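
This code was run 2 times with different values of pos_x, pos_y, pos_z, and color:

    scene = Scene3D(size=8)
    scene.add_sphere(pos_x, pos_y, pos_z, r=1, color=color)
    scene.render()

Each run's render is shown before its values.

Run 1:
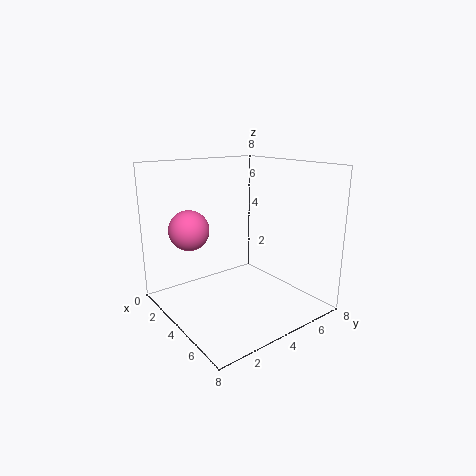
pos_x = 4
pos_y = 1
pos_z = 5
color = 'hotpink'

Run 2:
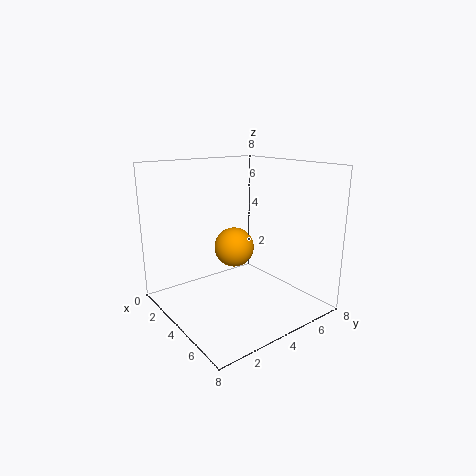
pos_x = 5
pos_y = 3
pos_z = 4
color = 'orange'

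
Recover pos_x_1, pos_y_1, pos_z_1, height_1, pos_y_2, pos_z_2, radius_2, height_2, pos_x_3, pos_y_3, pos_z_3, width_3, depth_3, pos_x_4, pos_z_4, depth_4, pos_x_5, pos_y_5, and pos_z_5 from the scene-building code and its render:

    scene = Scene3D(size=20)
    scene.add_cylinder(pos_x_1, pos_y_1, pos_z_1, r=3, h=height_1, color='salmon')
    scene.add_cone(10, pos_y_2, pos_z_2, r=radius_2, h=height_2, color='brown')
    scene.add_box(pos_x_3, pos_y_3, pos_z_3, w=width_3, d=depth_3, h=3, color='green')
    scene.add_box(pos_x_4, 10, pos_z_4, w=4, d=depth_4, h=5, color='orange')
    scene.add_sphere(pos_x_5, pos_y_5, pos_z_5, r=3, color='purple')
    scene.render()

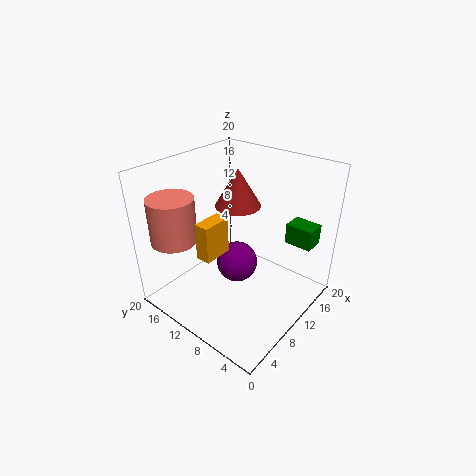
pos_x_1 = 3; pos_y_1 = 15; pos_z_1 = 11; height_1 = 6; pos_y_2 = 10; pos_z_2 = 15; radius_2 = 3; height_2 = 5; pos_x_3 = 16; pos_y_3 = 2; pos_z_3 = 8; width_3 = 3; depth_3 = 4; pos_x_4 = 4; pos_z_4 = 9; depth_4 = 2; pos_x_5 = 11; pos_y_5 = 11; pos_z_5 = 5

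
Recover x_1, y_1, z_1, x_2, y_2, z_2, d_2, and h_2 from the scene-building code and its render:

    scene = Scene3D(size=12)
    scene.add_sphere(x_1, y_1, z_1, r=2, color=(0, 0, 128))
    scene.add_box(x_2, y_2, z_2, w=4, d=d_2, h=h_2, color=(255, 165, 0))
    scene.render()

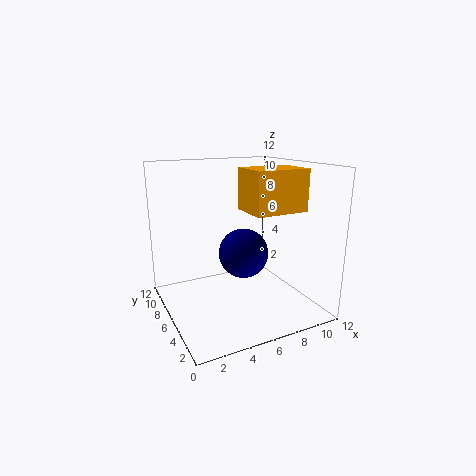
x_1 = 6
y_1 = 5
z_1 = 5
x_2 = 5
y_2 = 1
z_2 = 9
d_2 = 3
h_2 = 3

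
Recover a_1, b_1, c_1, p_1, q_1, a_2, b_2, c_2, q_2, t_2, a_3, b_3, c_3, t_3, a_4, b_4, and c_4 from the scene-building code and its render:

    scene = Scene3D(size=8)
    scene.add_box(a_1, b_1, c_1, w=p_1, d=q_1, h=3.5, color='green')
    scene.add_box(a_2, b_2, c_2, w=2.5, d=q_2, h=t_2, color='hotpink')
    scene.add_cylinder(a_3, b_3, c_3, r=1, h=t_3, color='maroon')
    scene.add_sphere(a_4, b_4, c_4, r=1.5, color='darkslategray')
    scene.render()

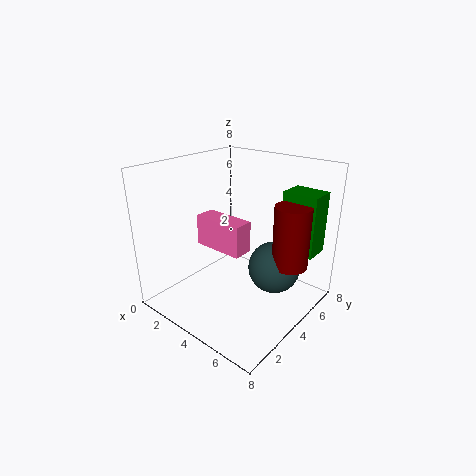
a_1 = 5.5, b_1 = 6, c_1 = 3, p_1 = 2, q_1 = 1.5, a_2 = 3.5, b_2 = 1.5, c_2 = 4.5, q_2 = 1, t_2 = 1.5, a_3 = 6.5, b_3 = 5.5, c_3 = 2.5, t_3 = 3.5, a_4 = 5.5, b_4 = 5.5, c_4 = 2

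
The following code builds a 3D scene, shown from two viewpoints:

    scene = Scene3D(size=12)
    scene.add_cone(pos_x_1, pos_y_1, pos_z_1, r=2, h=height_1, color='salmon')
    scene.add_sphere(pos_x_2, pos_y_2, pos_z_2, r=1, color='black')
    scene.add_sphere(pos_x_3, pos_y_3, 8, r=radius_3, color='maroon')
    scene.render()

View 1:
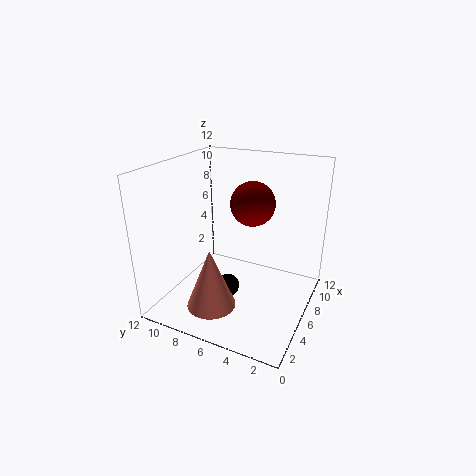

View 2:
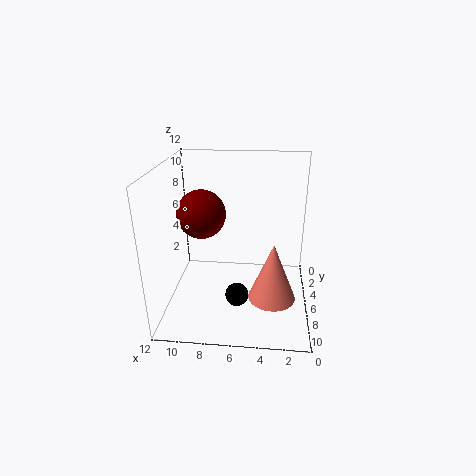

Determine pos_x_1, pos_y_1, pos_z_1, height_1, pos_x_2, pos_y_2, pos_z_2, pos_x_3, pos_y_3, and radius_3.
pos_x_1 = 3, pos_y_1 = 7, pos_z_1 = 1, height_1 = 5, pos_x_2 = 6, pos_y_2 = 7, pos_z_2 = 1, pos_x_3 = 9, pos_y_3 = 6, radius_3 = 2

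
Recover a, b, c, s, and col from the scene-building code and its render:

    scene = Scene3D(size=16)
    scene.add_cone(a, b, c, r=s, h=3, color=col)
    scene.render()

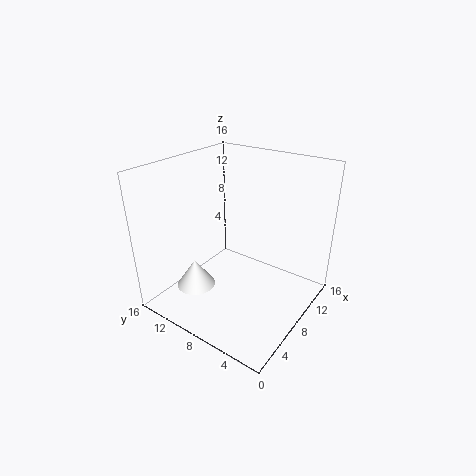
a = 3; b = 10; c = 4; s = 2; col = 'white'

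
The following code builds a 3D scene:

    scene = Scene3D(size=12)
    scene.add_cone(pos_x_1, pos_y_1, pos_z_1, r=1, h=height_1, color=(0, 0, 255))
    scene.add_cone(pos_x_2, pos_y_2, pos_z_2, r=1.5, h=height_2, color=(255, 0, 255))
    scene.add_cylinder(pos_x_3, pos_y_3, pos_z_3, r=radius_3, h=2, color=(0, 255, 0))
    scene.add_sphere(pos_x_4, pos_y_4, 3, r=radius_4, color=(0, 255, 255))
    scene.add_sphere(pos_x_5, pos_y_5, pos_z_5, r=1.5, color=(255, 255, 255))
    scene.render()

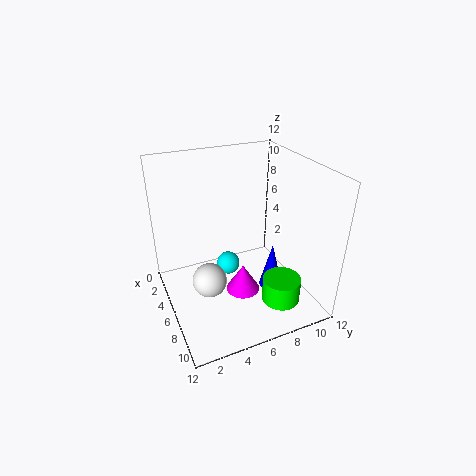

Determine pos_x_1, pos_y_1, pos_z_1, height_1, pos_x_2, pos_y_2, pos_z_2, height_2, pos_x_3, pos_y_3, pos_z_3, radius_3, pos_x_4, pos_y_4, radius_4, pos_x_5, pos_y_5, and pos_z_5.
pos_x_1 = 7.5
pos_y_1 = 8.5
pos_z_1 = 1.5
height_1 = 4
pos_x_2 = 6
pos_y_2 = 6.5
pos_z_2 = 0.5
height_2 = 2.5
pos_x_3 = 10
pos_y_3 = 8
pos_z_3 = 2
radius_3 = 1.5
pos_x_4 = 5
pos_y_4 = 5.5
radius_4 = 1
pos_x_5 = 5.5
pos_y_5 = 3.5
pos_z_5 = 2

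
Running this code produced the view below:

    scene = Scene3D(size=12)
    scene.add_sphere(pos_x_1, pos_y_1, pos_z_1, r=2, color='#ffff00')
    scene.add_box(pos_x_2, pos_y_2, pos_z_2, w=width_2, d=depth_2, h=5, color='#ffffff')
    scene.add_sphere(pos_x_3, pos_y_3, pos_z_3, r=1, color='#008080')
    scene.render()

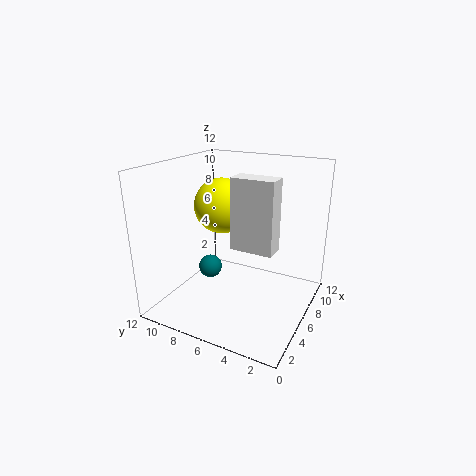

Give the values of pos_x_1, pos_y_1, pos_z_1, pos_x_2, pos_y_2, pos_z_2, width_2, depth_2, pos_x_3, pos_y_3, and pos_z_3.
pos_x_1 = 3.5
pos_y_1 = 6
pos_z_1 = 9.5
pos_x_2 = 2
pos_y_2 = 1.5
pos_z_2 = 7
width_2 = 1.5
depth_2 = 3
pos_x_3 = 5.5
pos_y_3 = 8.5
pos_z_3 = 3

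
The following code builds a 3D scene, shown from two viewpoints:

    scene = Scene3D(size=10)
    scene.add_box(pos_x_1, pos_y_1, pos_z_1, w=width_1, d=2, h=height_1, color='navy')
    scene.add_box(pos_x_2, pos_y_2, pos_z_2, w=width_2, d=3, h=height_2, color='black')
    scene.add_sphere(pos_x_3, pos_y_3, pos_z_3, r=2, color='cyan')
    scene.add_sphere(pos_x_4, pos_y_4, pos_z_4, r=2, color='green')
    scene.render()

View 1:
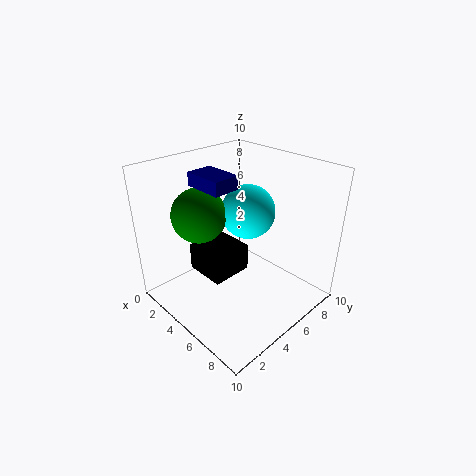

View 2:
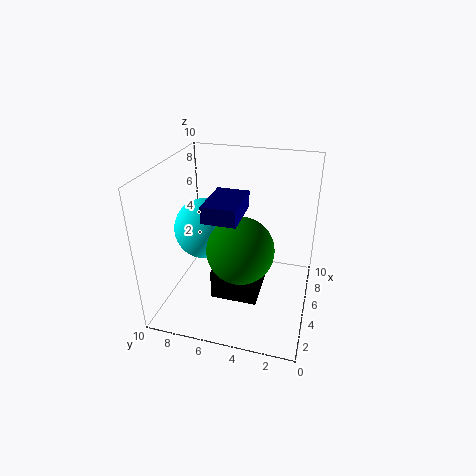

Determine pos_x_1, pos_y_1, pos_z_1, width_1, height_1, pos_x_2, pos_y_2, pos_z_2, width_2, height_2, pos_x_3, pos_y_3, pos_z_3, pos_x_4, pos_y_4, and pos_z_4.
pos_x_1 = 1; pos_y_1 = 4; pos_z_1 = 8; width_1 = 3; height_1 = 1; pos_x_2 = 2; pos_y_2 = 3; pos_z_2 = 2; width_2 = 3; height_2 = 2; pos_x_3 = 4; pos_y_3 = 7; pos_z_3 = 6; pos_x_4 = 2; pos_y_4 = 4; pos_z_4 = 6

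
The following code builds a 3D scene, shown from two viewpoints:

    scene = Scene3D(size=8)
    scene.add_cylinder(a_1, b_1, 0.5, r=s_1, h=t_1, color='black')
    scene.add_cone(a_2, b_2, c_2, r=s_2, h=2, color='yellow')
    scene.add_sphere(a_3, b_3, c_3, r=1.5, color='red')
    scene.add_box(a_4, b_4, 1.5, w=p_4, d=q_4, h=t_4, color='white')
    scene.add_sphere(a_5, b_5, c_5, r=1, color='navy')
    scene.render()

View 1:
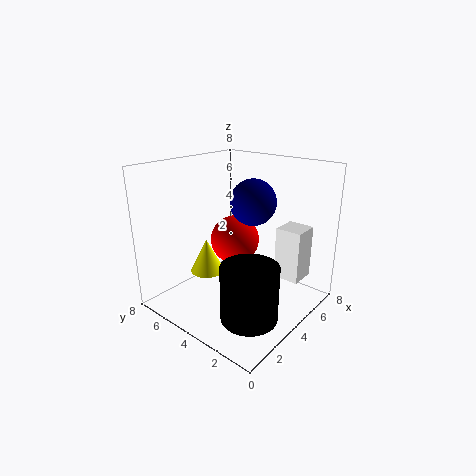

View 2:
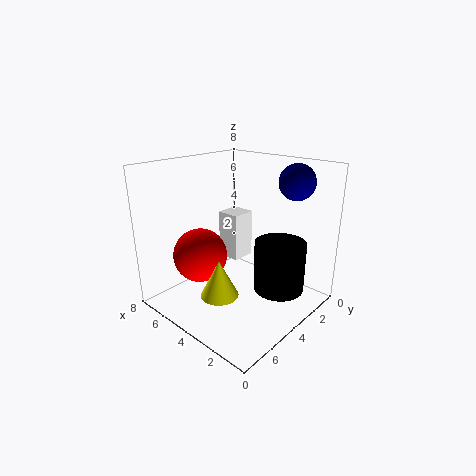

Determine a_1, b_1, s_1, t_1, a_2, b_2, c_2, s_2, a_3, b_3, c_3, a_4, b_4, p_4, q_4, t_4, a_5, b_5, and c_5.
a_1 = 2.5; b_1 = 2; s_1 = 1.5; t_1 = 3; a_2 = 3.5; b_2 = 6; c_2 = 1.5; s_2 = 1; a_3 = 5.5; b_3 = 5.5; c_3 = 3; a_4 = 5.5; b_4 = 1; p_4 = 1.5; q_4 = 1.5; t_4 = 3; a_5 = 2; b_5 = 1.5; c_5 = 7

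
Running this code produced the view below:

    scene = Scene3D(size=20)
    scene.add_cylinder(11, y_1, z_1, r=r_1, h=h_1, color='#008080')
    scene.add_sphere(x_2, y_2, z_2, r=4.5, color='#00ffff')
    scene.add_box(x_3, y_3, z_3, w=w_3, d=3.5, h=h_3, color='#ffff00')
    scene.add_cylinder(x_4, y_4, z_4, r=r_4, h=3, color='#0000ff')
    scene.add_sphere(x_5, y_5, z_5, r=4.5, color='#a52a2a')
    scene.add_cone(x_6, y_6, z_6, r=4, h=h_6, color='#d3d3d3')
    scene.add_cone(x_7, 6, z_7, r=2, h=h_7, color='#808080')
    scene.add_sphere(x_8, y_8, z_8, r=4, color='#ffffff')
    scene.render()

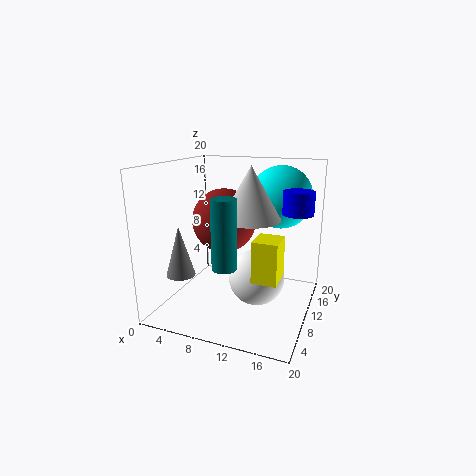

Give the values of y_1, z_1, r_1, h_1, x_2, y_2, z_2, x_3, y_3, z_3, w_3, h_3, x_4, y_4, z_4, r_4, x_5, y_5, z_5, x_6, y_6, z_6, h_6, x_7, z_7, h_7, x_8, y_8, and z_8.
y_1 = 3
z_1 = 8.5
r_1 = 1.5
h_1 = 8.5
x_2 = 14.5
y_2 = 15.5
z_2 = 15
x_3 = 14.5
y_3 = 2.5
z_3 = 7.5
w_3 = 3
h_3 = 5
x_4 = 18
y_4 = 10.5
z_4 = 14
r_4 = 2
x_5 = 7.5
y_5 = 11
z_5 = 12
x_6 = 12
y_6 = 9.5
z_6 = 13
h_6 = 7
x_7 = 3
z_7 = 5
h_7 = 7
x_8 = 12.5
y_8 = 11
z_8 = 4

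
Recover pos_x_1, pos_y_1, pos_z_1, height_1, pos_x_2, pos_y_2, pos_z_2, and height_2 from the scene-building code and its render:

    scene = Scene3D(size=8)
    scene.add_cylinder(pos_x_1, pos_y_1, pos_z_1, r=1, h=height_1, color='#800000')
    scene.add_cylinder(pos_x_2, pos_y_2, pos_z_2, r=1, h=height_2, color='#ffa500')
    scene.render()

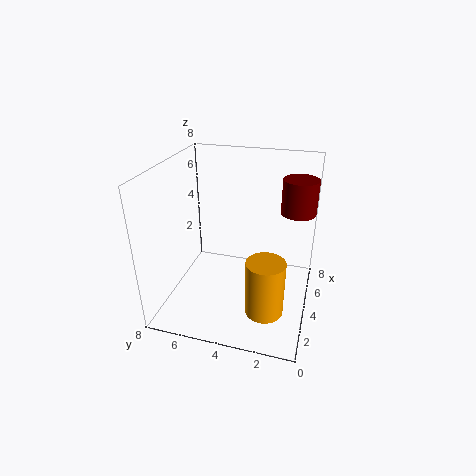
pos_x_1 = 6; pos_y_1 = 1; pos_z_1 = 5; height_1 = 2; pos_x_2 = 2; pos_y_2 = 2; pos_z_2 = 1; height_2 = 3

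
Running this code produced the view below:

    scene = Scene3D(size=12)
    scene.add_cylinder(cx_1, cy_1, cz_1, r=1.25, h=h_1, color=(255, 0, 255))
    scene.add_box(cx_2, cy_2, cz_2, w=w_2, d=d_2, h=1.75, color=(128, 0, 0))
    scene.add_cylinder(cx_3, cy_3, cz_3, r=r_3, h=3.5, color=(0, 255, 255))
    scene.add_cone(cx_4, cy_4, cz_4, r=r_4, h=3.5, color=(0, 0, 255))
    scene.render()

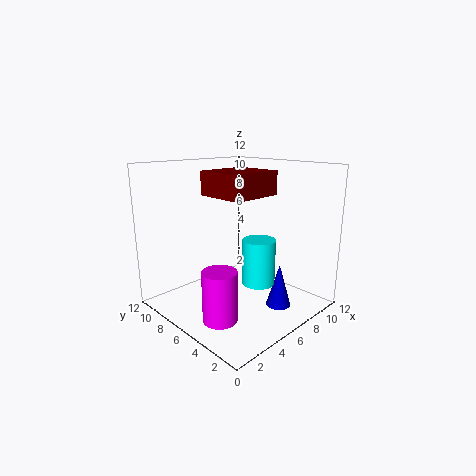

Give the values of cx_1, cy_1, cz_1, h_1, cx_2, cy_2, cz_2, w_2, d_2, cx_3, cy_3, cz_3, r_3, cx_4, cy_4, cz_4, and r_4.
cx_1 = 1.5
cy_1 = 3.25
cz_1 = 1.5
h_1 = 3.75
cx_2 = 2.5
cy_2 = 2.5
cz_2 = 10
w_2 = 4
d_2 = 3.75
cx_3 = 5.25
cy_3 = 3
cz_3 = 3.25
r_3 = 1.25
cx_4 = 7.25
cy_4 = 2.5
cz_4 = 0.75
r_4 = 1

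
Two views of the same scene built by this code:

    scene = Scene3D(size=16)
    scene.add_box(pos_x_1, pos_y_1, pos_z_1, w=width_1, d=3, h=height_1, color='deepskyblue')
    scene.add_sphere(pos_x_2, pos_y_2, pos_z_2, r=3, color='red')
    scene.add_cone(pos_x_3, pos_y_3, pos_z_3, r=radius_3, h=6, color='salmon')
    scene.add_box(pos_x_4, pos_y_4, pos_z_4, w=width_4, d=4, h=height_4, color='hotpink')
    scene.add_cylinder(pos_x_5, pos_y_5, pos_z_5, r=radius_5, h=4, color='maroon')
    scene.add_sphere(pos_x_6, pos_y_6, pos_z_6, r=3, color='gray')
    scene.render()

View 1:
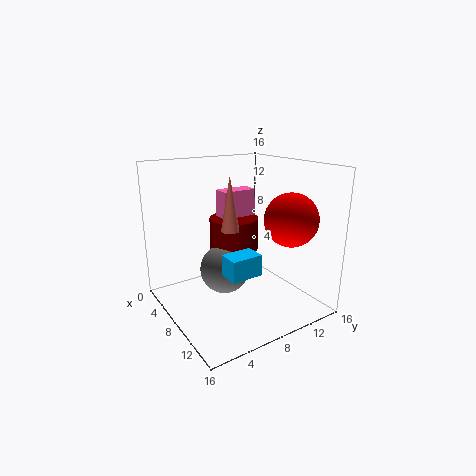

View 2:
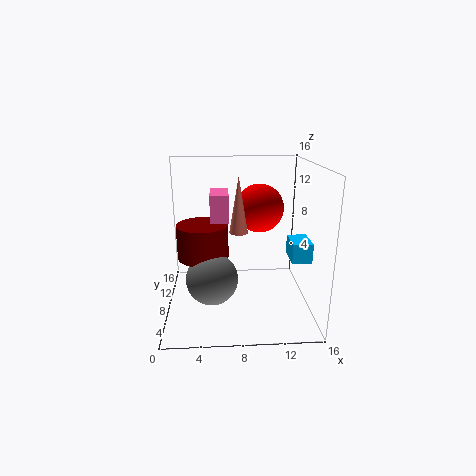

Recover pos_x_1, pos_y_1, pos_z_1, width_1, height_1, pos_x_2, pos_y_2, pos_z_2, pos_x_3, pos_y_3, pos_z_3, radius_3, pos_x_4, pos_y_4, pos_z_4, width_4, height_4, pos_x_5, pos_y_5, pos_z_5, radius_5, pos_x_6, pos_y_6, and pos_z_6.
pos_x_1 = 13
pos_y_1 = 3
pos_z_1 = 7
width_1 = 2
height_1 = 2
pos_x_2 = 11
pos_y_2 = 13
pos_z_2 = 10
pos_x_3 = 8
pos_y_3 = 7
pos_z_3 = 9
radius_3 = 1
pos_x_4 = 5
pos_y_4 = 7
pos_z_4 = 10
width_4 = 2
height_4 = 3
pos_x_5 = 4
pos_y_5 = 10
pos_z_5 = 5
radius_5 = 3
pos_x_6 = 5
pos_y_6 = 8
pos_z_6 = 3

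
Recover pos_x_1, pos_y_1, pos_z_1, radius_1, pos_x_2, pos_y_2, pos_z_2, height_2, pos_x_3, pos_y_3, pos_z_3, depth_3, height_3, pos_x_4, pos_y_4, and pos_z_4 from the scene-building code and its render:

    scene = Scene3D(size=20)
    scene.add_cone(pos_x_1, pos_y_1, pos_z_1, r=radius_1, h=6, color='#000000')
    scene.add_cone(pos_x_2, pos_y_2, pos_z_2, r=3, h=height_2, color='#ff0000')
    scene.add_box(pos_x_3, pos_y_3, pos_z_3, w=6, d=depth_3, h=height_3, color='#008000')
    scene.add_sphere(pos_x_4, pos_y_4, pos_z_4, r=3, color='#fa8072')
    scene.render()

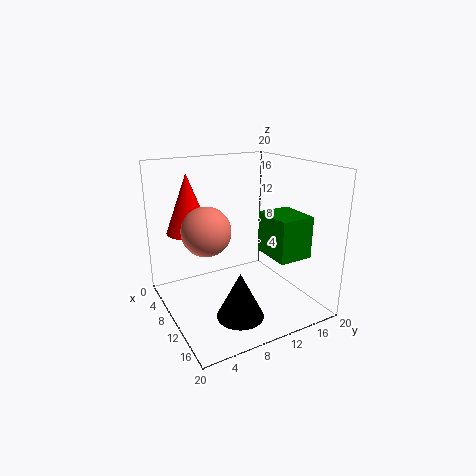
pos_x_1 = 16
pos_y_1 = 7
pos_z_1 = 2
radius_1 = 3
pos_x_2 = 7
pos_y_2 = 4
pos_z_2 = 11
height_2 = 8
pos_x_3 = 9
pos_y_3 = 14
pos_z_3 = 7
depth_3 = 5
height_3 = 6
pos_x_4 = 13
pos_y_4 = 4
pos_z_4 = 13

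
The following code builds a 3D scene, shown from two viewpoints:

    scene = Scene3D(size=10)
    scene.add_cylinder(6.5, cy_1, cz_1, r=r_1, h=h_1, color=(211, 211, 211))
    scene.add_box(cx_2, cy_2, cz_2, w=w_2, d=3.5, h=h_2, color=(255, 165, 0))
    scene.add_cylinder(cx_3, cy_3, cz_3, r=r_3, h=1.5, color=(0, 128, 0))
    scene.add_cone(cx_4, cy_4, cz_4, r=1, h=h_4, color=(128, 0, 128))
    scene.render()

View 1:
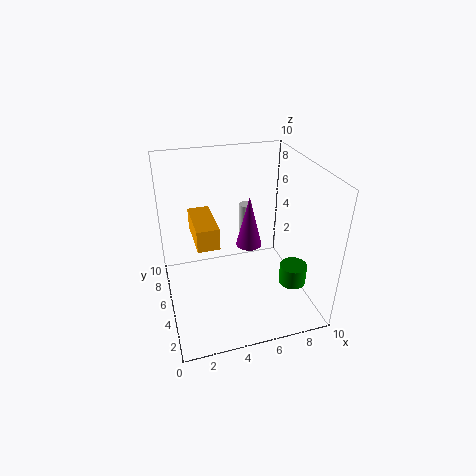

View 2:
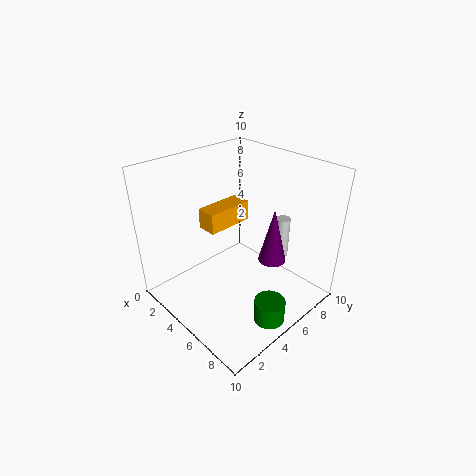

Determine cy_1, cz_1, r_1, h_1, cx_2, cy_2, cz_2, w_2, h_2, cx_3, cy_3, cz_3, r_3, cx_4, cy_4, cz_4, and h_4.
cy_1 = 8; cz_1 = 3; r_1 = 0.5; h_1 = 3; cx_2 = 2; cy_2 = 4; cz_2 = 5; w_2 = 1.5; h_2 = 1.5; cx_3 = 9; cy_3 = 4; cz_3 = 1; r_3 = 1; cx_4 = 6.5; cy_4 = 7; cz_4 = 3; h_4 = 4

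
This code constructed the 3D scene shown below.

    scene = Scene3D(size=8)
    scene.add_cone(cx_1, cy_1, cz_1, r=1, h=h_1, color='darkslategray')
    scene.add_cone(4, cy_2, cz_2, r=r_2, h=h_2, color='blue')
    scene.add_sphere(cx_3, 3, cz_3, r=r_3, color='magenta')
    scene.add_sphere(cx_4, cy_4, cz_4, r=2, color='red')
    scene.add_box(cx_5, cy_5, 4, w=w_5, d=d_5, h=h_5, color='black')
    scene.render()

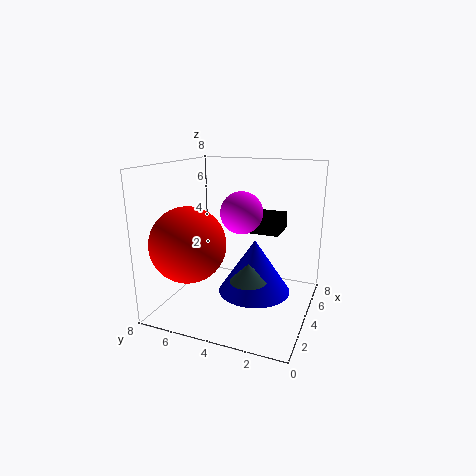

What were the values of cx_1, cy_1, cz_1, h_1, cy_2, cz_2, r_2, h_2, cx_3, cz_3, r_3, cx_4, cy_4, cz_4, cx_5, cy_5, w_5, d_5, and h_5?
cx_1 = 3
cy_1 = 3
cz_1 = 2
h_1 = 1
cy_2 = 3
cz_2 = 1
r_2 = 2
h_2 = 3
cx_3 = 2
cz_3 = 6
r_3 = 1
cx_4 = 2
cy_4 = 6
cz_4 = 4
cx_5 = 5
cy_5 = 2
w_5 = 2
d_5 = 3
h_5 = 1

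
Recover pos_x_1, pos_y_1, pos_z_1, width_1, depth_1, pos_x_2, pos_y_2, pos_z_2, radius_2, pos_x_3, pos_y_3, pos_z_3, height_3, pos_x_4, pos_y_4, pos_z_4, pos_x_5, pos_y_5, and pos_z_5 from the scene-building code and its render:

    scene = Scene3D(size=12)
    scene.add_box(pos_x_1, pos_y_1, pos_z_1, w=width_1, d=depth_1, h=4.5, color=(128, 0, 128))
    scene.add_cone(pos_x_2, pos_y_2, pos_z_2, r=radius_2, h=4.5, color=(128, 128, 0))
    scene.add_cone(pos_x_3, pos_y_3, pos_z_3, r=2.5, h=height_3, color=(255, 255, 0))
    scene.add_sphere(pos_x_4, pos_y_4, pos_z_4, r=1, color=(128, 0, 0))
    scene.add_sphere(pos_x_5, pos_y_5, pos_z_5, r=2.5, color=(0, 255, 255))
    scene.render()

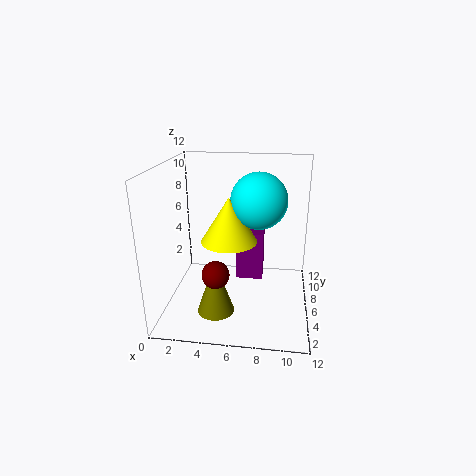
pos_x_1 = 5.5, pos_y_1 = 8, pos_z_1 = 1, width_1 = 2.5, depth_1 = 2, pos_x_2 = 4.5, pos_y_2 = 3.5, pos_z_2 = 0.5, radius_2 = 1.5, pos_x_3 = 5, pos_y_3 = 7.5, pos_z_3 = 5, height_3 = 4, pos_x_4 = 5, pos_y_4 = 1.5, pos_z_4 = 5, pos_x_5 = 7.5, pos_y_5 = 8.5, pos_z_5 = 8.5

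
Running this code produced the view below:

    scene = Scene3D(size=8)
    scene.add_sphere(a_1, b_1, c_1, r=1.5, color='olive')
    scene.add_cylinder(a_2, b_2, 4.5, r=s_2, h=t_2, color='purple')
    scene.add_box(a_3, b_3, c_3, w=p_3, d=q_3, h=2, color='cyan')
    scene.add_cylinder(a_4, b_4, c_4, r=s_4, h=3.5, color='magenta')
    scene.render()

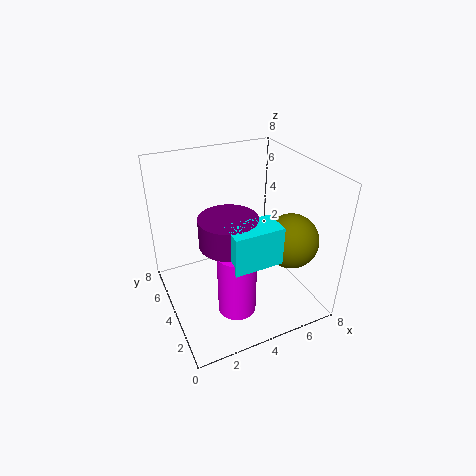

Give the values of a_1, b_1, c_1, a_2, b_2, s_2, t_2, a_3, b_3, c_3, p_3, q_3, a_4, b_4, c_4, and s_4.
a_1 = 6.5
b_1 = 2.5
c_1 = 4
a_2 = 3
b_2 = 3
s_2 = 1.5
t_2 = 1.5
a_3 = 2.5
b_3 = 1
c_3 = 4
p_3 = 2.5
q_3 = 1.5
a_4 = 3
b_4 = 2
c_4 = 1
s_4 = 1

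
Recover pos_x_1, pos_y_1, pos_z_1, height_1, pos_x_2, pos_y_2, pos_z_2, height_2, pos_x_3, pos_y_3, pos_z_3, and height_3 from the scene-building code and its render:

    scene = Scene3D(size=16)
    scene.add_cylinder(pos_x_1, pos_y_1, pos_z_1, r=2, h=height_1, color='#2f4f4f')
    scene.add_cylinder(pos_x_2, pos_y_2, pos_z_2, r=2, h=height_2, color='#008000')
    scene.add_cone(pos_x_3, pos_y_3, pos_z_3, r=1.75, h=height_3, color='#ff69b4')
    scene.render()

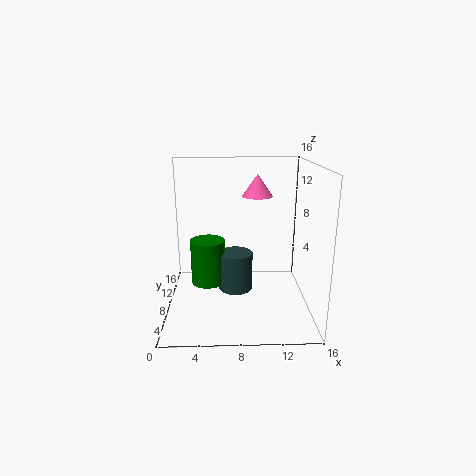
pos_x_1 = 7.75; pos_y_1 = 9.25; pos_z_1 = 1.25; height_1 = 4.5; pos_x_2 = 4.5; pos_y_2 = 9.5; pos_z_2 = 2; height_2 = 5.25; pos_x_3 = 10.25; pos_y_3 = 10; pos_z_3 = 12.25; height_3 = 2.5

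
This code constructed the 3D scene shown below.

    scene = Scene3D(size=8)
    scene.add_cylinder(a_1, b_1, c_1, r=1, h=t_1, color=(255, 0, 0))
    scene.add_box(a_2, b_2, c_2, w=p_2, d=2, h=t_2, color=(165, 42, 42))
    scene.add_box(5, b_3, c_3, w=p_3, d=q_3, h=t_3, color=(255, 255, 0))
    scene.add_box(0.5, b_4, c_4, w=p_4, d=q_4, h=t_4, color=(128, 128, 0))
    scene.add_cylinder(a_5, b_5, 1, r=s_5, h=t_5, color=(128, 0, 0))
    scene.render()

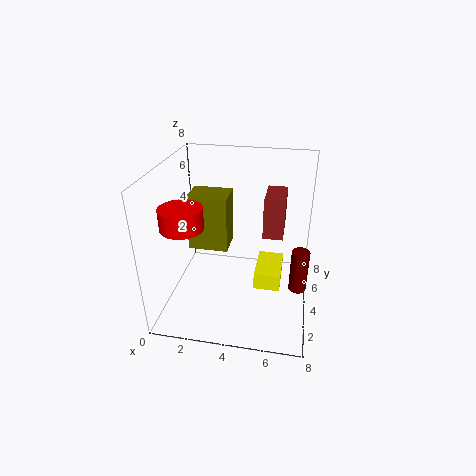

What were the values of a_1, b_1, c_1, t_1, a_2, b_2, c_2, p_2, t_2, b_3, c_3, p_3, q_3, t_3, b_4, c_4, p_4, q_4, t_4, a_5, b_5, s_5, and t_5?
a_1 = 2
b_1 = 1
c_1 = 6
t_1 = 1
a_2 = 5.5
b_2 = 2.5
c_2 = 5
p_2 = 1
t_2 = 2
b_3 = 3.5
c_3 = 1
p_3 = 1.5
q_3 = 2.5
t_3 = 1
b_4 = 5.5
c_4 = 2
p_4 = 2.5
q_4 = 2
t_4 = 3.5
a_5 = 7.5
b_5 = 4
s_5 = 0.5
t_5 = 2.5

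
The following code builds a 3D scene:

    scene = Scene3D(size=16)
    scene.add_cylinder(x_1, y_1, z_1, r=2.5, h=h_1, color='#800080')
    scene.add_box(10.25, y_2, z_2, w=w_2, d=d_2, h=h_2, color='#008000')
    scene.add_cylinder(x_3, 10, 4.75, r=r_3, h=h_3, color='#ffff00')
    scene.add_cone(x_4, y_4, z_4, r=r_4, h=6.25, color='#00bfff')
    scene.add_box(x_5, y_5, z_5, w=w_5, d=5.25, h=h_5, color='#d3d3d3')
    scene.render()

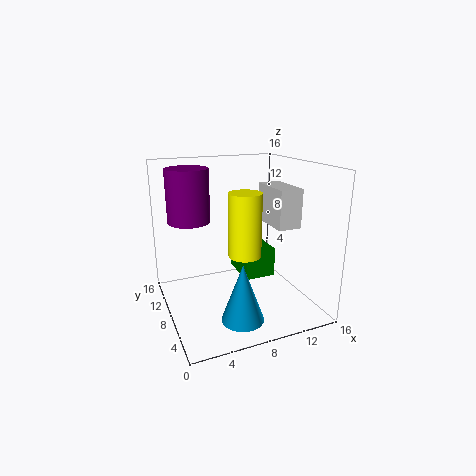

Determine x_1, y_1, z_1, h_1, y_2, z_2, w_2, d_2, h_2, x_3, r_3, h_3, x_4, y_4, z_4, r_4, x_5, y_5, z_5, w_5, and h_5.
x_1 = 3.75; y_1 = 12.75; z_1 = 9; h_1 = 6.25; y_2 = 10.5; z_2 = 1; w_2 = 4; d_2 = 5.25; h_2 = 3.75; x_3 = 9.75; r_3 = 2; h_3 = 7.75; x_4 = 6.75; y_4 = 3.75; z_4 = 0.5; r_4 = 2.25; x_5 = 12.25; y_5 = 6.25; z_5 = 8.75; w_5 = 2.75; h_5 = 4.5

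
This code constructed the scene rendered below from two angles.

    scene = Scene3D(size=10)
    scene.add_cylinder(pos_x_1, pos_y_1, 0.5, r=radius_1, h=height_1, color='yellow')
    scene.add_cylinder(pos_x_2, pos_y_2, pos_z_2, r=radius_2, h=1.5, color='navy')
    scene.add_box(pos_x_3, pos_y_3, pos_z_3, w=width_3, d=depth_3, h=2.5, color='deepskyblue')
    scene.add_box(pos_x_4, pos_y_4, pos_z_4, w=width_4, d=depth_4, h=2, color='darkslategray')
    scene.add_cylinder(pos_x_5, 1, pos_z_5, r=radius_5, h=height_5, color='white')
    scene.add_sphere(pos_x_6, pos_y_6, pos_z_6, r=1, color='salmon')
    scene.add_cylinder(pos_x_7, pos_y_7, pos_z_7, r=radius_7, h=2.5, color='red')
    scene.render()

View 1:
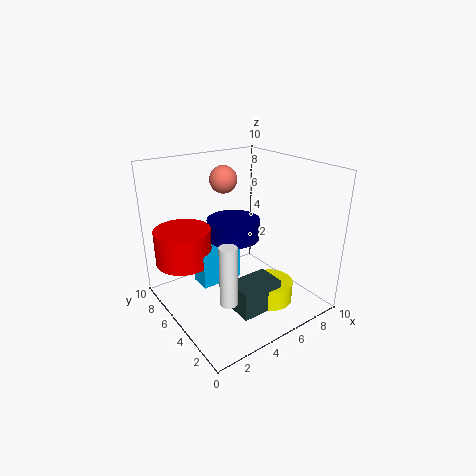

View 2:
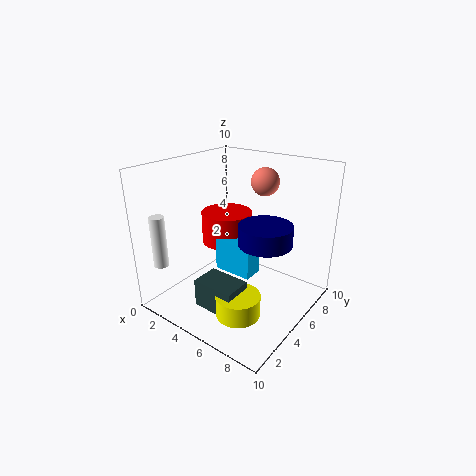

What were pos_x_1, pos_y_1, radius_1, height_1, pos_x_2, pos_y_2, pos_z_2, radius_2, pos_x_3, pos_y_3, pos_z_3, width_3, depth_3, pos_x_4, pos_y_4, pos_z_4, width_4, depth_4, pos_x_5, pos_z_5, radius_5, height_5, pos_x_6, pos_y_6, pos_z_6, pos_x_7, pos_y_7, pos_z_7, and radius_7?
pos_x_1 = 6.5; pos_y_1 = 3; radius_1 = 1.5; height_1 = 1.5; pos_x_2 = 6; pos_y_2 = 7; pos_z_2 = 4; radius_2 = 2; pos_x_3 = 2.5; pos_y_3 = 5.5; pos_z_3 = 1.5; width_3 = 3; depth_3 = 1.5; pos_x_4 = 3.5; pos_y_4 = 2; pos_z_4 = 0.5; width_4 = 3; depth_4 = 2; pos_x_5 = 1.5; pos_z_5 = 3.5; radius_5 = 0.5; height_5 = 3.5; pos_x_6 = 5.5; pos_y_6 = 7.5; pos_z_6 = 8.5; pos_x_7 = 2; pos_y_7 = 7.5; pos_z_7 = 3; radius_7 = 2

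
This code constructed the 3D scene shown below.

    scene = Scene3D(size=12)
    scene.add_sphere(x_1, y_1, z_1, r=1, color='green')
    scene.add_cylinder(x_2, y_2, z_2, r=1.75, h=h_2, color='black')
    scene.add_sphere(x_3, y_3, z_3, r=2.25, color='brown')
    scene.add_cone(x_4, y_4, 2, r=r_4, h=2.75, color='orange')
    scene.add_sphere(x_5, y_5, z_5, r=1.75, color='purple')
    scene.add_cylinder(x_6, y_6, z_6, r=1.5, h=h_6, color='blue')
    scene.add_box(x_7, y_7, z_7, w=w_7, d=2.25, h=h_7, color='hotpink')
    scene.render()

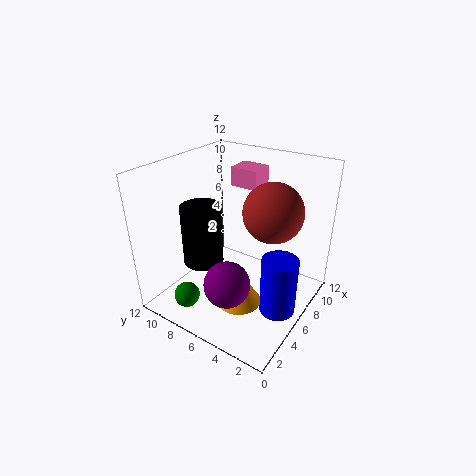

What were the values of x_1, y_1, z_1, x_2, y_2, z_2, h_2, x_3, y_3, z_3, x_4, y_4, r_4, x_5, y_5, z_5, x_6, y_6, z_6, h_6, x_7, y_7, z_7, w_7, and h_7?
x_1 = 1.25; y_1 = 7.75; z_1 = 2.5; x_2 = 5; y_2 = 9; z_2 = 3.25; h_2 = 5.25; x_3 = 5.75; y_3 = 2.75; z_3 = 9.25; x_4 = 3.5; y_4 = 4.25; r_4 = 1.75; x_5 = 2.25; y_5 = 4.5; z_5 = 4.25; x_6 = 6; y_6 = 2; z_6 = 0.25; h_6 = 5; x_7 = 6.5; y_7 = 4.75; z_7 = 10.25; w_7 = 2; h_7 = 1.5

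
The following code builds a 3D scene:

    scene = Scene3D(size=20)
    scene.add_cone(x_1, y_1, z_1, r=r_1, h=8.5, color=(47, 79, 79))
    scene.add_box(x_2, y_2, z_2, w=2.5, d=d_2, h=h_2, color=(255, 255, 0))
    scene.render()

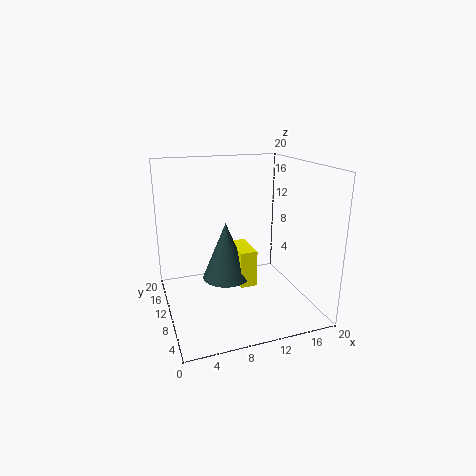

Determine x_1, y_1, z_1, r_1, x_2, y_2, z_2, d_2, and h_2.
x_1 = 9, y_1 = 12.5, z_1 = 3, r_1 = 3.5, x_2 = 10.5, y_2 = 10, z_2 = 2, d_2 = 5.5, h_2 = 5.5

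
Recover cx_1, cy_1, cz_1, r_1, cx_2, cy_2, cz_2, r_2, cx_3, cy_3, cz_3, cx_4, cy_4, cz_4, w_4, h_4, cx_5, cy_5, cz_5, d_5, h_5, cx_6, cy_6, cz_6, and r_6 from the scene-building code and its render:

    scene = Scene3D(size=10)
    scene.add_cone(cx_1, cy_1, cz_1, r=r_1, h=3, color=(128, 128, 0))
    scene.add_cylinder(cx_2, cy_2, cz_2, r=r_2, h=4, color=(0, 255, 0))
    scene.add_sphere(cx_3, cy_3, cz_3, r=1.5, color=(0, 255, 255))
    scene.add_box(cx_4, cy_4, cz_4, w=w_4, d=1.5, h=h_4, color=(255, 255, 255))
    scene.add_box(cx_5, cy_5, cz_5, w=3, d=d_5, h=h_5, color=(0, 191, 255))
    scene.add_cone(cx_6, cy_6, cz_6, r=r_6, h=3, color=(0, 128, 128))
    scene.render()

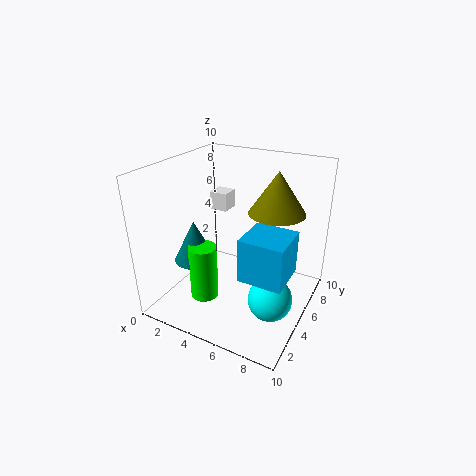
cx_1 = 7, cy_1 = 7, cz_1 = 6.5, r_1 = 2, cx_2 = 3, cy_2 = 3.5, cz_2 = 0.5, r_2 = 1, cx_3 = 8, cy_3 = 4, cz_3 = 1.5, cx_4 = 0.5, cy_4 = 8.5, cz_4 = 5, w_4 = 1.5, h_4 = 1.5, cx_5 = 6, cy_5 = 3, cz_5 = 3, d_5 = 3, h_5 = 3, cx_6 = 2, cy_6 = 4, cz_6 = 3, r_6 = 1.5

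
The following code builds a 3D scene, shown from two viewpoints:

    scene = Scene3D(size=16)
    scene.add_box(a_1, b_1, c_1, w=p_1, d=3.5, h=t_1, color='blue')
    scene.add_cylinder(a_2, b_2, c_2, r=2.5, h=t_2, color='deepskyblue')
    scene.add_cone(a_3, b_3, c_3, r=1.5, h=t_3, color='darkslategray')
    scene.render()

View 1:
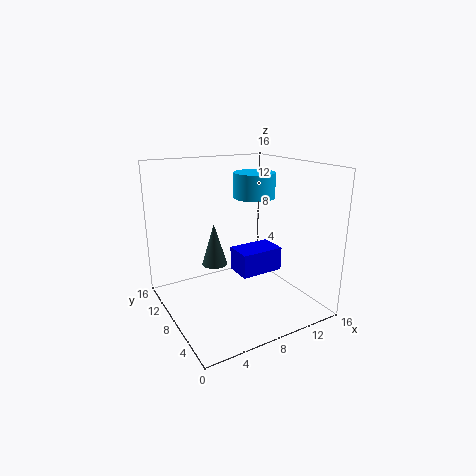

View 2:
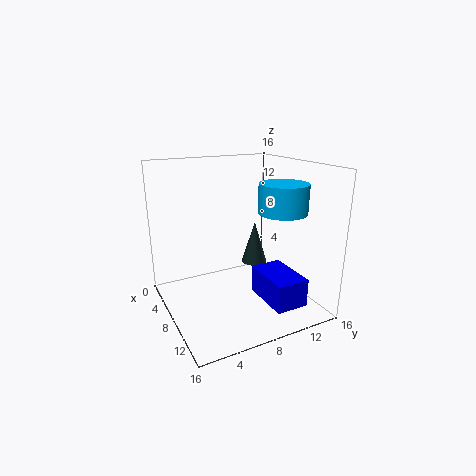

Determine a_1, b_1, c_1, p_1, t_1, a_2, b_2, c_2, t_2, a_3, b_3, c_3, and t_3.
a_1 = 9.5; b_1 = 9; c_1 = 2; p_1 = 5.5; t_1 = 3; a_2 = 12; b_2 = 11; c_2 = 11.5; t_2 = 3; a_3 = 6.5; b_3 = 11; c_3 = 4; t_3 = 5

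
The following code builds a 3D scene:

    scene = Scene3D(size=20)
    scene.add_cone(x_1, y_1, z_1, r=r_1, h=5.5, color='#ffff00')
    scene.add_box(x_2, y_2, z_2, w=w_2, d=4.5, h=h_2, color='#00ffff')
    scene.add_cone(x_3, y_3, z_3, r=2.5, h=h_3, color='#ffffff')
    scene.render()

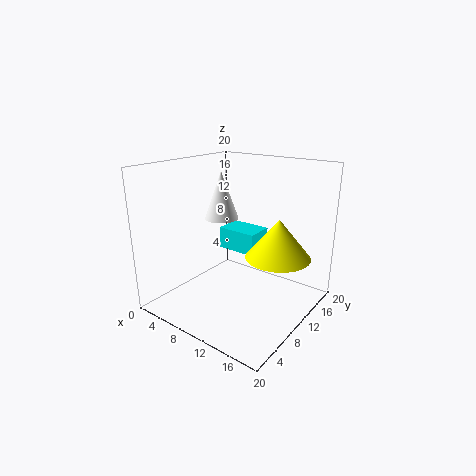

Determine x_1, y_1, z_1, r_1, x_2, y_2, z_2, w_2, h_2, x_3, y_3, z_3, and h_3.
x_1 = 15, y_1 = 12.5, z_1 = 7.5, r_1 = 4.5, x_2 = 2.5, y_2 = 15, z_2 = 5, w_2 = 6.5, h_2 = 3.5, x_3 = 5.5, y_3 = 12, z_3 = 11.5, h_3 = 7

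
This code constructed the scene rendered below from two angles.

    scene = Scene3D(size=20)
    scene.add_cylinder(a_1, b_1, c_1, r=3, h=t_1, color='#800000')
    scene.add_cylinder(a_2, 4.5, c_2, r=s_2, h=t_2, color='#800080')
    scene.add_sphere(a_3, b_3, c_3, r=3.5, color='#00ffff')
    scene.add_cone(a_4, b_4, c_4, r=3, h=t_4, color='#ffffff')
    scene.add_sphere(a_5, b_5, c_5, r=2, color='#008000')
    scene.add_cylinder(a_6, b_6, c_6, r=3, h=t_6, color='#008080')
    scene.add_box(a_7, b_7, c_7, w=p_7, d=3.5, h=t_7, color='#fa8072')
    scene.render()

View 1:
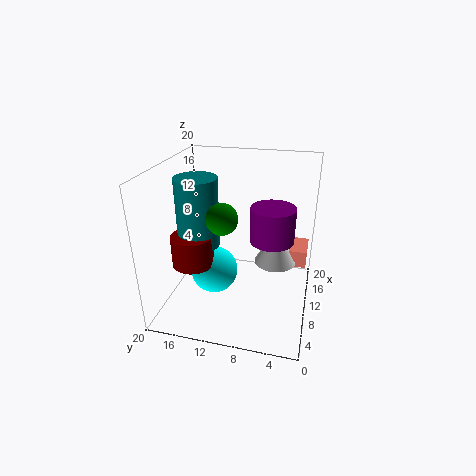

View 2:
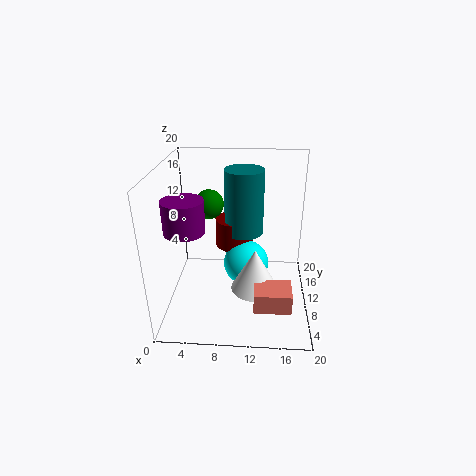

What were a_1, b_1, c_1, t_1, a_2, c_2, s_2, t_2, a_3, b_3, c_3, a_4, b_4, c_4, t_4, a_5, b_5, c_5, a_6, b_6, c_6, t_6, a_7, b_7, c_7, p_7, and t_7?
a_1 = 9
b_1 = 16.5
c_1 = 5.5
t_1 = 4.5
a_2 = 4
c_2 = 13.5
s_2 = 2.5
t_2 = 4
a_3 = 11
b_3 = 14
c_3 = 3.5
a_4 = 12.5
b_4 = 5
c_4 = 5.5
t_4 = 5.5
a_5 = 6
b_5 = 11
c_5 = 14.5
a_6 = 10.5
b_6 = 16
c_6 = 8
t_6 = 10
a_7 = 12.5
b_7 = 0.5
c_7 = 5
p_7 = 4.5
t_7 = 2.5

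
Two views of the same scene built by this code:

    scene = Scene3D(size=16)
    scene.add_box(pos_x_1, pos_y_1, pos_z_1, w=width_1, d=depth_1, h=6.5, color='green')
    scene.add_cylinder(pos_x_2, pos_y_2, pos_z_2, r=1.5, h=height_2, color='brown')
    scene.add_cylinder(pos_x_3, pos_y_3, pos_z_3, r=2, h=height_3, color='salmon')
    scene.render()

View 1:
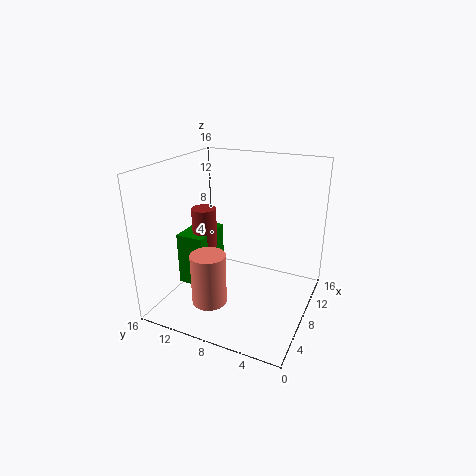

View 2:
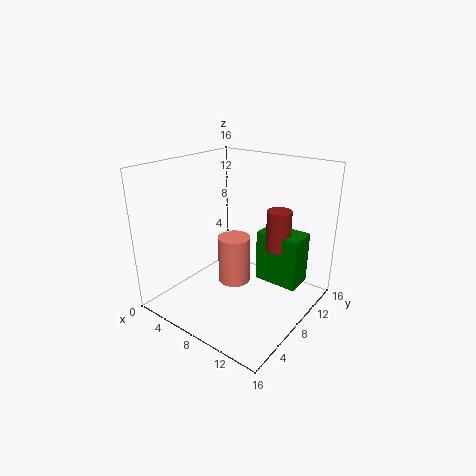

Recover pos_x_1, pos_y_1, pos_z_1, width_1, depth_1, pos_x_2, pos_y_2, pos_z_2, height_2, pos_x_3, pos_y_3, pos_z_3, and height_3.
pos_x_1 = 7.5
pos_y_1 = 12.5
pos_z_1 = 0.5
width_1 = 5.5
depth_1 = 3.5
pos_x_2 = 10
pos_y_2 = 13.5
pos_z_2 = 5
height_2 = 5
pos_x_3 = 5.5
pos_y_3 = 10.5
pos_z_3 = 0.5
height_3 = 6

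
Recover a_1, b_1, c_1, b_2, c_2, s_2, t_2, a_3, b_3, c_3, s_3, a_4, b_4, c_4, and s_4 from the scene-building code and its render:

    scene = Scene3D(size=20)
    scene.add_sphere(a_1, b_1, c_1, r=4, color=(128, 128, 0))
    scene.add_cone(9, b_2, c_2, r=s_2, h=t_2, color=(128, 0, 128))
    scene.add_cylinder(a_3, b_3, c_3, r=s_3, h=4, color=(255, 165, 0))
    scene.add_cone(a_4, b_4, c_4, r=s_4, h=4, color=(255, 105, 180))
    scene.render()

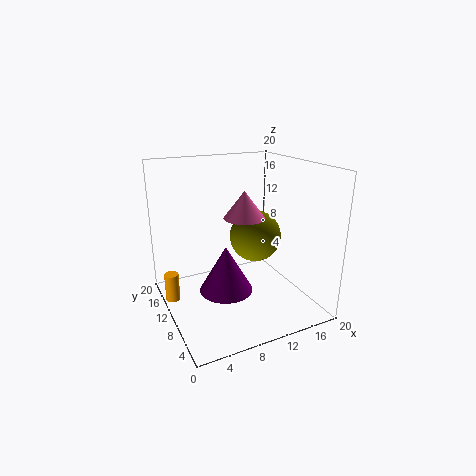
a_1 = 15; b_1 = 14; c_1 = 8; b_2 = 12; c_2 = 1; s_2 = 4; t_2 = 7; a_3 = 1; b_3 = 13; c_3 = 1; s_3 = 1; a_4 = 12; b_4 = 12; c_4 = 12; s_4 = 3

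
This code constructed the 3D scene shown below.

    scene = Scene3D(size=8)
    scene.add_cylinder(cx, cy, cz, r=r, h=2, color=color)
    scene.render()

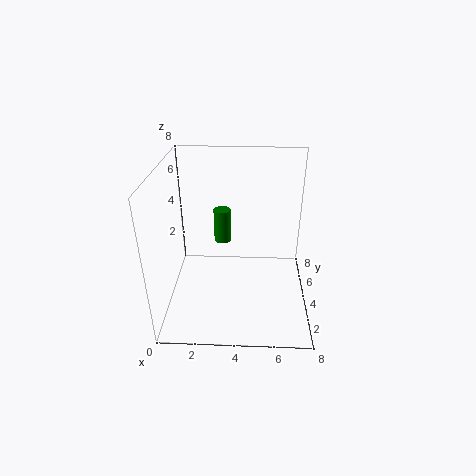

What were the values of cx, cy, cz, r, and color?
cx = 3; cy = 5.5; cz = 3; r = 0.5; color = 'green'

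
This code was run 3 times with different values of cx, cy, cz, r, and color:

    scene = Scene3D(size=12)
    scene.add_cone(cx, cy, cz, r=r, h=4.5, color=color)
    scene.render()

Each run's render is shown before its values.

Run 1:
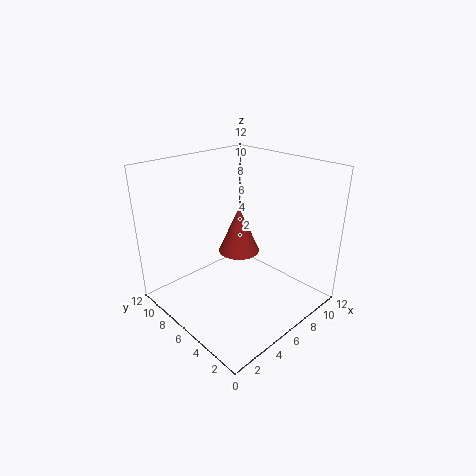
cx = 9, cy = 9, cz = 2.5, r = 2, color = 'brown'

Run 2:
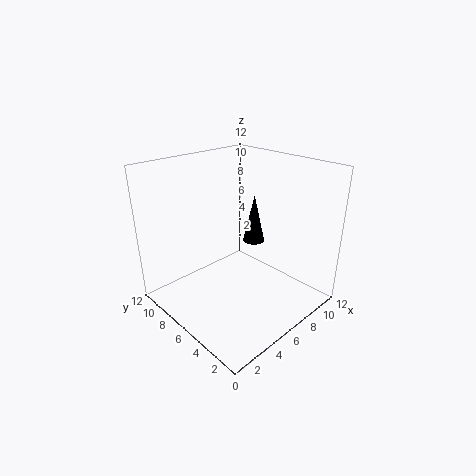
cx = 9.5, cy = 7.5, cz = 4, r = 1, color = 'black'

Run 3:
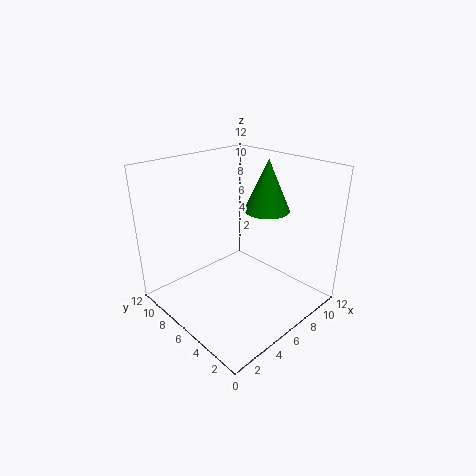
cx = 9.5, cy = 6, cz = 7.5, r = 2, color = 'green'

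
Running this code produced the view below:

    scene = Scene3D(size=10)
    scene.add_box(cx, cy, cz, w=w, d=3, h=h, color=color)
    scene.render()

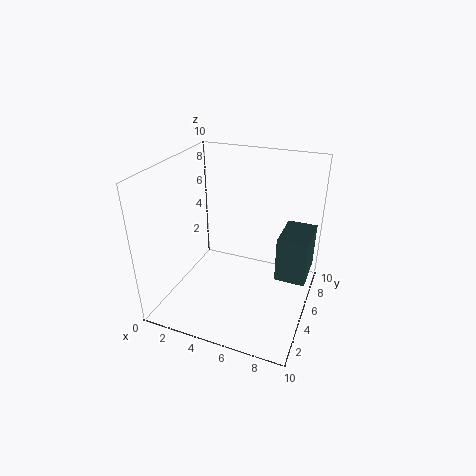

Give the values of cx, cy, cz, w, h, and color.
cx = 8, cy = 4, cz = 3, w = 2, h = 3, color = 'darkslategray'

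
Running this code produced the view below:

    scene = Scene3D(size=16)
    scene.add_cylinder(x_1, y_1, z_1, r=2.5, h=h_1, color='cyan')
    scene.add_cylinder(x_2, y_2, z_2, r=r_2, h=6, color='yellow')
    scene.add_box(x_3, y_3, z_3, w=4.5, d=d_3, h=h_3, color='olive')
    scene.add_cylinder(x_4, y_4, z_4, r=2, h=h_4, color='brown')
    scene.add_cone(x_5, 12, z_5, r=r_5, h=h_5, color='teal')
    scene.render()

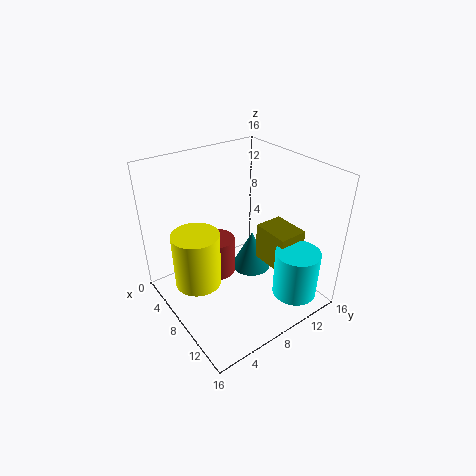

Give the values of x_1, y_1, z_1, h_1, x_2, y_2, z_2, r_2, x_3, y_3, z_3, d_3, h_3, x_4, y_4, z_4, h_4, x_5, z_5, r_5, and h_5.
x_1 = 13
y_1 = 12.5
z_1 = 1.5
h_1 = 5.5
x_2 = 7.5
y_2 = 3
z_2 = 4
r_2 = 2.5
x_3 = 7
y_3 = 11.5
z_3 = 3.5
d_3 = 3.5
h_3 = 4.5
x_4 = 6
y_4 = 6.5
z_4 = 3
h_4 = 4.5
x_5 = 5.5
z_5 = 1
r_5 = 2.5
h_5 = 5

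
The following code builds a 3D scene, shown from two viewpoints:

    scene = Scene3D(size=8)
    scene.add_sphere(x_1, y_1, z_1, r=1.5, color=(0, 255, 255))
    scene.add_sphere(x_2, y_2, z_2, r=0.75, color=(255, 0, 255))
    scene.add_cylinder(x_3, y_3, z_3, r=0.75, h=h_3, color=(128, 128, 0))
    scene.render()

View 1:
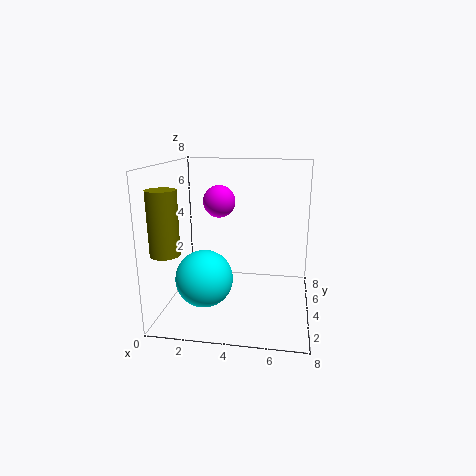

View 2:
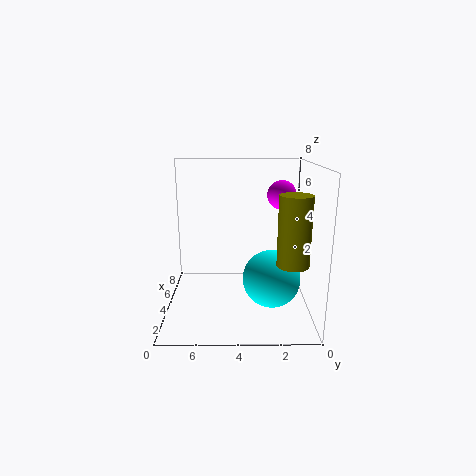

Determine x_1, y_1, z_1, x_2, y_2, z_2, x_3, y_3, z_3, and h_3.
x_1 = 2.5, y_1 = 2.25, z_1 = 2.25, x_2 = 3.5, y_2 = 1.75, z_2 = 6.5, x_3 = 0.75, y_3 = 1.5, z_3 = 3.75, h_3 = 3.25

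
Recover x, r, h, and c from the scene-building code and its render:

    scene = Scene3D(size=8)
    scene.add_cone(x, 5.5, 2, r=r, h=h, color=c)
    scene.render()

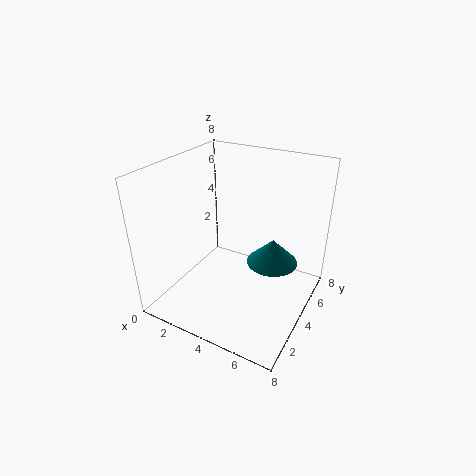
x = 5.5
r = 1.5
h = 1.5
c = 'teal'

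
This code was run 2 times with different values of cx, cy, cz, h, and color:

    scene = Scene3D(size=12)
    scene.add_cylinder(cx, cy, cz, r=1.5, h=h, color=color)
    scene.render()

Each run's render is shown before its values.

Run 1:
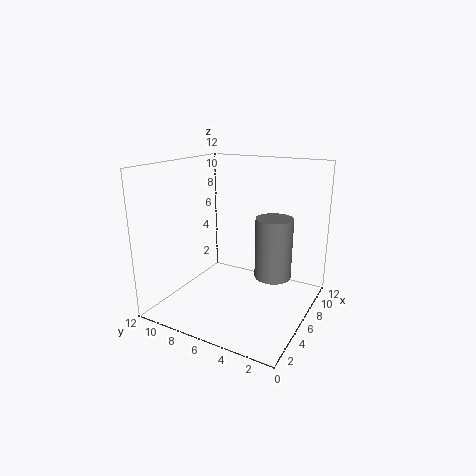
cx = 6.5, cy = 3, cz = 3, h = 5, color = 'gray'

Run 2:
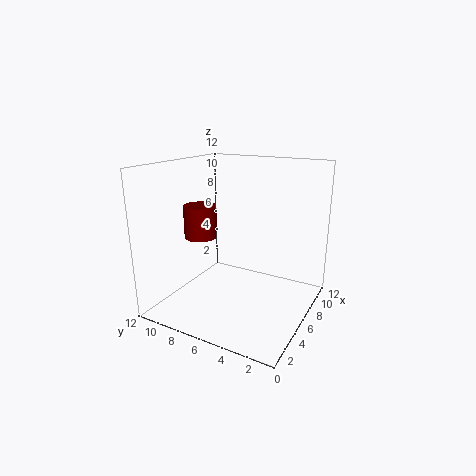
cx = 7, cy = 10.5, cz = 5, h = 3, color = 'maroon'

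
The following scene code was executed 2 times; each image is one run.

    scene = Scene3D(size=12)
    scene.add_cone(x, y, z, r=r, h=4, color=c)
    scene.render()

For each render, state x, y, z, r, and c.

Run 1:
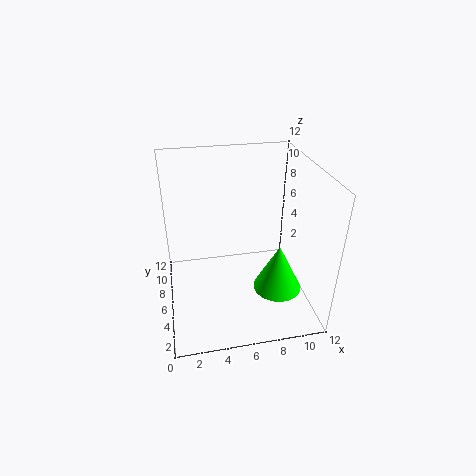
x = 9; y = 4; z = 2; r = 2; c = 'lime'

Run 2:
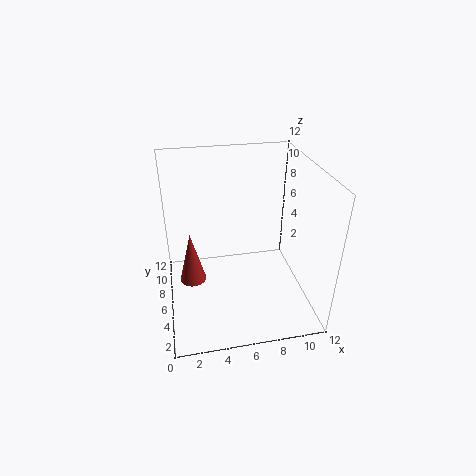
x = 2; y = 4; z = 4; r = 1; c = 'brown'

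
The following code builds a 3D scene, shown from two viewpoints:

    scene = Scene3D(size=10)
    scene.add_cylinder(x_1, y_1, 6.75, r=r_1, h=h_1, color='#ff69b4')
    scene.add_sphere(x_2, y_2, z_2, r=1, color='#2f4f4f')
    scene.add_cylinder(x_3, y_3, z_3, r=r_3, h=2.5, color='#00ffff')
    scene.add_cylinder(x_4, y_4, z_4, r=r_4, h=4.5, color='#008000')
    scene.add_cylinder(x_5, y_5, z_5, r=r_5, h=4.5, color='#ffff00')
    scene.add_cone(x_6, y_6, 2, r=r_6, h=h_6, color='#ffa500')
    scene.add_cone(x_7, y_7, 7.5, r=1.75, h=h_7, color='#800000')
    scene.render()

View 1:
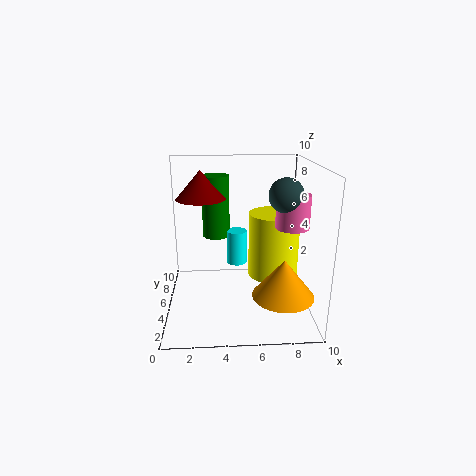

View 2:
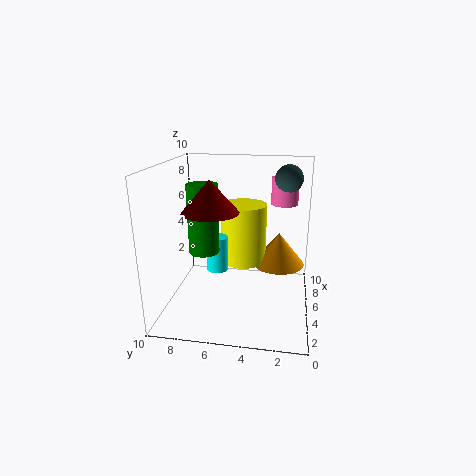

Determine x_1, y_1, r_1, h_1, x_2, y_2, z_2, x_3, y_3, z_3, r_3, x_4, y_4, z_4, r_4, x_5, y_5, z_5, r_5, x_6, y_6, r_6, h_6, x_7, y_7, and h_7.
x_1 = 8; y_1 = 2; r_1 = 1; h_1 = 2; x_2 = 7.5; y_2 = 1.75; z_2 = 8.75; x_3 = 5; y_3 = 6.5; z_3 = 2.5; r_3 = 0.75; x_4 = 3.5; y_4 = 7; z_4 = 4.5; r_4 = 1; x_5 = 7.5; y_5 = 5; z_5 = 2.25; r_5 = 1.75; x_6 = 7.75; y_6 = 2.25; r_6 = 2; h_6 = 2.5; x_7 = 2.5; y_7 = 6.25; h_7 = 2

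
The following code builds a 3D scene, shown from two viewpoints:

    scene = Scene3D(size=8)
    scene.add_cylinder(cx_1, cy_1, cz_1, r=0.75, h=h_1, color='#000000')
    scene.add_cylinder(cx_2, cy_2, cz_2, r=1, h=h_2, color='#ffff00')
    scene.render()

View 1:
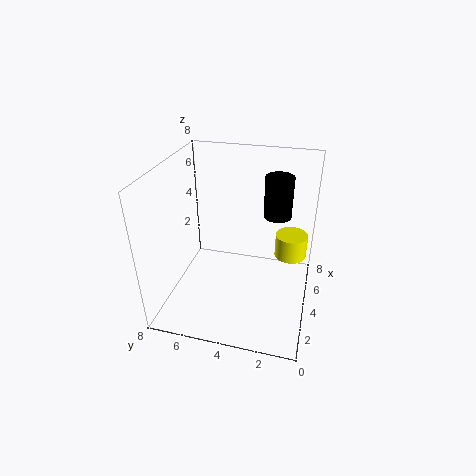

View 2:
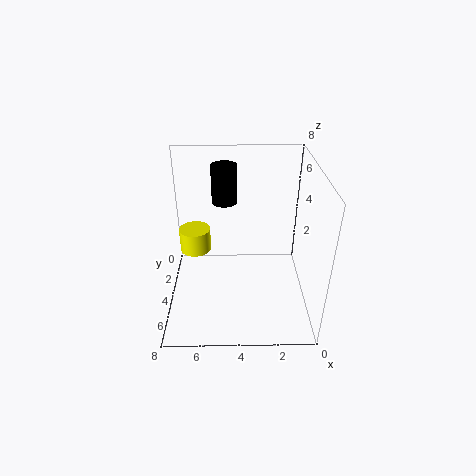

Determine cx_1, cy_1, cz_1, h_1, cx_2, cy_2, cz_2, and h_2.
cx_1 = 4.75
cy_1 = 2
cz_1 = 5.25
h_1 = 2.25
cx_2 = 6.75
cy_2 = 1.25
cz_2 = 1.5
h_2 = 1.5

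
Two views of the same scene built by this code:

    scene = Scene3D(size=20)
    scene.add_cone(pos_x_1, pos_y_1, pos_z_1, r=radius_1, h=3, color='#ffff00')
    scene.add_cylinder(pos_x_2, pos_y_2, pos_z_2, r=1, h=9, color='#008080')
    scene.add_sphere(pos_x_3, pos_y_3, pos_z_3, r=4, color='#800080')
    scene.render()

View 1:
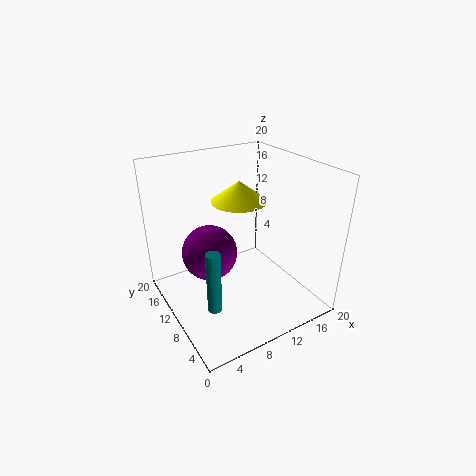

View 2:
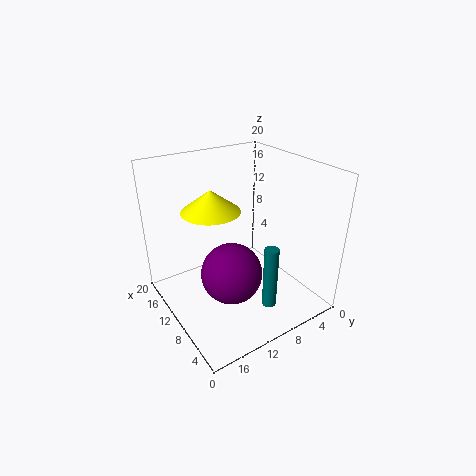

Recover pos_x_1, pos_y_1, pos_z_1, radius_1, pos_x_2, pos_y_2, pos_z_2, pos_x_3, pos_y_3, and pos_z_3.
pos_x_1 = 12; pos_y_1 = 13; pos_z_1 = 14; radius_1 = 4; pos_x_2 = 5; pos_y_2 = 8; pos_z_2 = 1; pos_x_3 = 7; pos_y_3 = 13; pos_z_3 = 7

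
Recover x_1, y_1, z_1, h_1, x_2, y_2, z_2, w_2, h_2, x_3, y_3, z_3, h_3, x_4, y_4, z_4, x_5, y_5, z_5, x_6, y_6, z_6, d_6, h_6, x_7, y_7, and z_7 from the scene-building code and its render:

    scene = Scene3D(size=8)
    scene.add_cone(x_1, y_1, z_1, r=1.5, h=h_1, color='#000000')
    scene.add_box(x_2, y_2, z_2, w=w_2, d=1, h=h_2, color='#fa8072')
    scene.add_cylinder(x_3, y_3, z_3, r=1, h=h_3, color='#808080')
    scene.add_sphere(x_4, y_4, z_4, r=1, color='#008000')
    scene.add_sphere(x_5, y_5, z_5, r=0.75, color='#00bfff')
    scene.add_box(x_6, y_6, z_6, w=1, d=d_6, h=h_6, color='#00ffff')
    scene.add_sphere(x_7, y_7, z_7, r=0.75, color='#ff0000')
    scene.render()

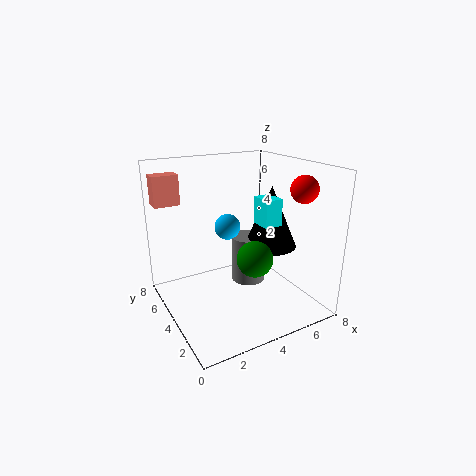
x_1 = 6; y_1 = 3.75; z_1 = 3.25; h_1 = 3.5; x_2 = 0.25; y_2 = 6.75; z_2 = 5.5; w_2 = 1.5; h_2 = 1.75; x_3 = 5; y_3 = 4.5; z_3 = 1; h_3 = 2.75; x_4 = 4.5; y_4 = 3; z_4 = 3; x_5 = 4; y_5 = 5.25; z_5 = 4.25; x_6 = 5; y_6 = 2.75; z_6 = 4.75; d_6 = 1.25; h_6 = 1.5; x_7 = 7; y_7 = 2.25; z_7 = 6.75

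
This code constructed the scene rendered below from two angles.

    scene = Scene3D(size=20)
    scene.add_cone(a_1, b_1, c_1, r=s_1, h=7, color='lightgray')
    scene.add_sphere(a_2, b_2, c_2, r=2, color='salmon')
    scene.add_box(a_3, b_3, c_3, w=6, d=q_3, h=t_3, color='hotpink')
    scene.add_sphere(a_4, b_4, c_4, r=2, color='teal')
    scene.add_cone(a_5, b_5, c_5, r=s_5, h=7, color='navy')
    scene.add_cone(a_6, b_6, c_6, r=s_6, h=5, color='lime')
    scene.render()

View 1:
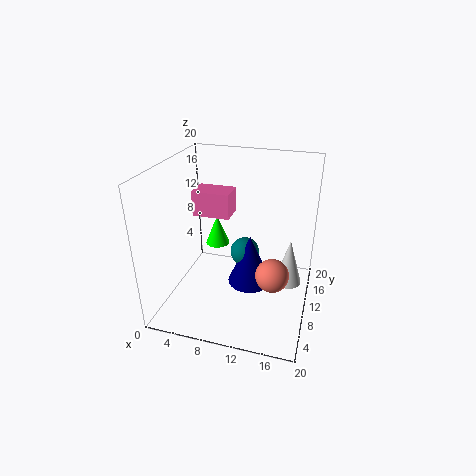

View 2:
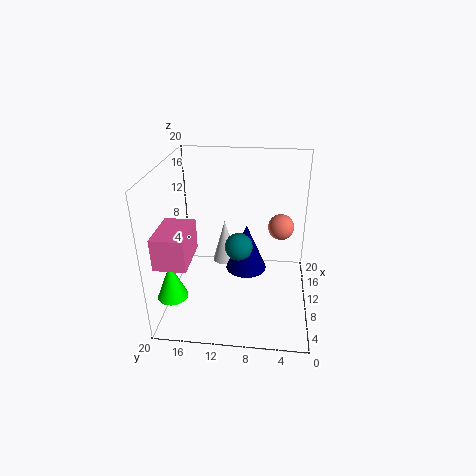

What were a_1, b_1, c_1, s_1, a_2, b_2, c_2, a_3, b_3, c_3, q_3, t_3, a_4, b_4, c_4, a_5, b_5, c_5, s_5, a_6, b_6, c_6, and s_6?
a_1 = 17; b_1 = 13; c_1 = 2; s_1 = 2; a_2 = 16; b_2 = 4; c_2 = 9; a_3 = 1; b_3 = 15; c_3 = 10; q_3 = 4; t_3 = 4; a_4 = 11; b_4 = 10; c_4 = 8; a_5 = 12; b_5 = 9; c_5 = 4; s_5 = 3; a_6 = 4; b_6 = 18; c_6 = 4; s_6 = 2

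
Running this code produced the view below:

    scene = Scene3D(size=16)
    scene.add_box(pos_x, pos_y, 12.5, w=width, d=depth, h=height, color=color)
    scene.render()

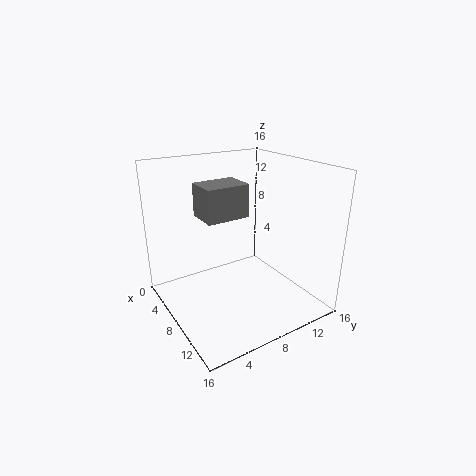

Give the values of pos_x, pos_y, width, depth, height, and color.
pos_x = 10; pos_y = 2; width = 3; depth = 4; height = 3; color = 'gray'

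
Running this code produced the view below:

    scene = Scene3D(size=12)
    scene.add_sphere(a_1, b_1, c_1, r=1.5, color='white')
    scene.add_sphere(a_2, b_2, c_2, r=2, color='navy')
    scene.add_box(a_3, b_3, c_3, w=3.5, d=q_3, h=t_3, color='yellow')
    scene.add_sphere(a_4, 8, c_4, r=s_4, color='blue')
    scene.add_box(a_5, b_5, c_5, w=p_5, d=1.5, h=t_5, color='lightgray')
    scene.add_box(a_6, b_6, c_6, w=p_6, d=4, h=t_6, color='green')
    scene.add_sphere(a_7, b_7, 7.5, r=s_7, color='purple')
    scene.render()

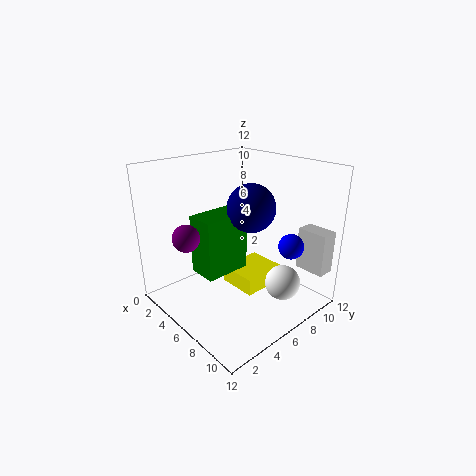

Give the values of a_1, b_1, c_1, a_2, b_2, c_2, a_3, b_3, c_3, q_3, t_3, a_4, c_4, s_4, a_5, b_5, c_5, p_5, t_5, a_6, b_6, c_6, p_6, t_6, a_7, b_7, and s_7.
a_1 = 9; b_1 = 8.5; c_1 = 2; a_2 = 6.5; b_2 = 7; c_2 = 8.5; a_3 = 4; b_3 = 6; c_3 = 1; q_3 = 4; t_3 = 1.5; a_4 = 10; c_4 = 6; s_4 = 1; a_5 = 9.5; b_5 = 9.5; c_5 = 3.5; p_5 = 2.5; t_5 = 3.5; a_6 = 3.5; b_6 = 3; c_6 = 3; p_6 = 2.5; t_6 = 5; a_7 = 6; b_7 = 1; s_7 = 1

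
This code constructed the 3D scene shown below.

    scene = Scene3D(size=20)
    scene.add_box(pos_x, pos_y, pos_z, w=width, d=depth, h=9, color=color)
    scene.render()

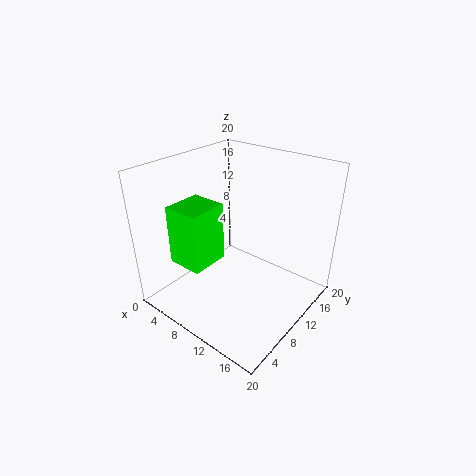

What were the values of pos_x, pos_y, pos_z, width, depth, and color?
pos_x = 0.5, pos_y = 5.5, pos_z = 4.5, width = 5.5, depth = 6, color = 'lime'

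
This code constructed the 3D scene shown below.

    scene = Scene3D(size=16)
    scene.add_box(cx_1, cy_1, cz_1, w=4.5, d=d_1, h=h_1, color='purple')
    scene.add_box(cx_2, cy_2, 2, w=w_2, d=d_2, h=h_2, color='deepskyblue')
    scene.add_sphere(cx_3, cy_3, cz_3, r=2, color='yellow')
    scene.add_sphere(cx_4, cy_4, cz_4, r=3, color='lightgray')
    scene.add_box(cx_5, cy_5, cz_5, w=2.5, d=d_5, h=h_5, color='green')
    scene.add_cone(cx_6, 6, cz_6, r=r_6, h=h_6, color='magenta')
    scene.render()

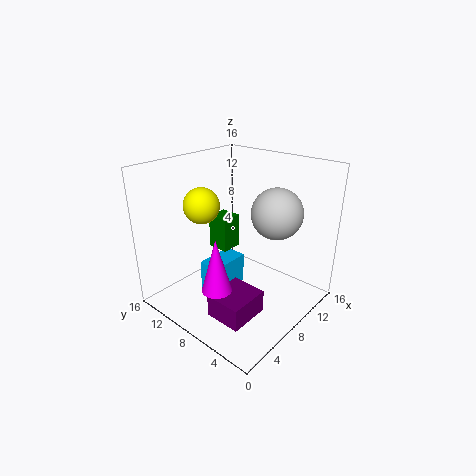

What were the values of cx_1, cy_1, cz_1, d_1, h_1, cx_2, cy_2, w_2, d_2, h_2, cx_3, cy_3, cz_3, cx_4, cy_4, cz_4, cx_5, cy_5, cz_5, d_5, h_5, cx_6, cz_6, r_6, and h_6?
cx_1 = 2.5; cy_1 = 3.5; cz_1 = 1; d_1 = 4; h_1 = 2.5; cx_2 = 4.5; cy_2 = 8; w_2 = 4.5; d_2 = 2.5; h_2 = 3.5; cx_3 = 6; cy_3 = 11.5; cz_3 = 11.5; cx_4 = 12.5; cy_4 = 6; cz_4 = 10; cx_5 = 8; cy_5 = 10; cz_5 = 5.5; d_5 = 2.5; h_5 = 4; cx_6 = 2.5; cz_6 = 5; r_6 = 1.5; h_6 = 5.5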